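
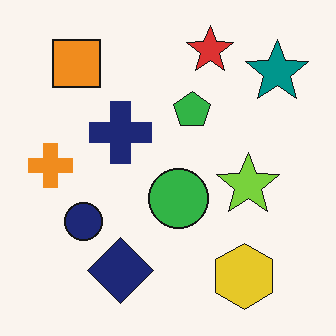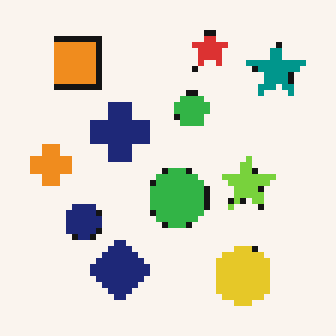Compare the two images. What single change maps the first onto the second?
The transformation is: moderately pixelated.

Shapes are reduced to large square blocks; fine edges and outlines are lost — a downscale-then-upscale (mosaic) effect.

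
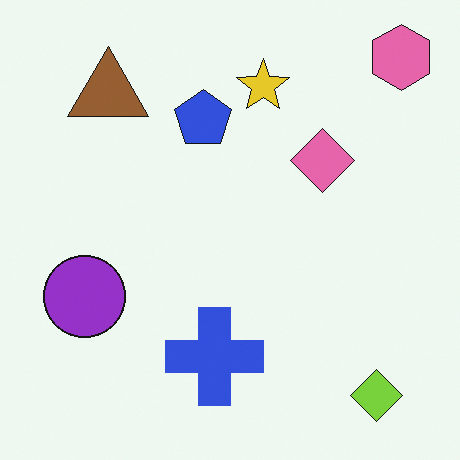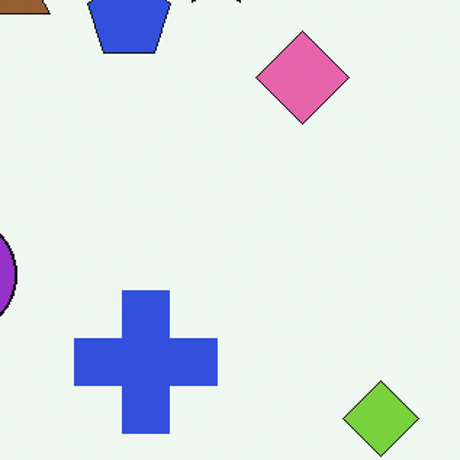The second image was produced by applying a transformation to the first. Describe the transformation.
The image was cropped to a modestly smaller region and rescaled.

The visible shapes are larger and the field of view is narrower; shapes near the original edges may be partly or wholly outside the frame — a crop-and-rescale.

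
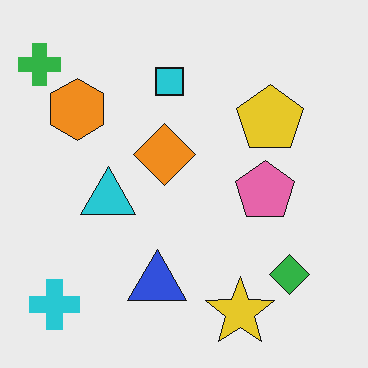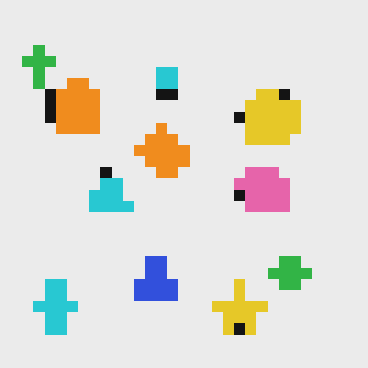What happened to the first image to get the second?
The second image is the first heavily pixelated into large blocks.

Shapes are reduced to large square blocks; fine edges and outlines are lost — a downscale-then-upscale (mosaic) effect.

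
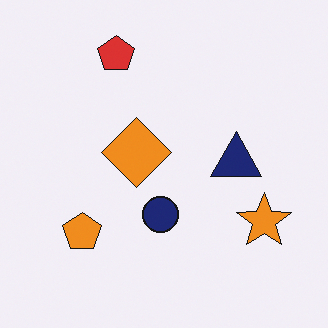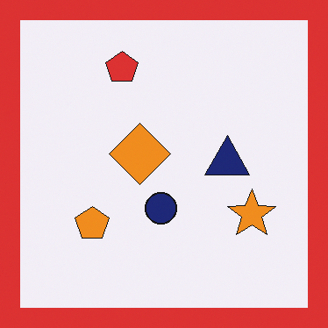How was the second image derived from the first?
It was framed with a red border.

A solid red frame runs around the edge of the second image, with the content slightly shrunk inside it.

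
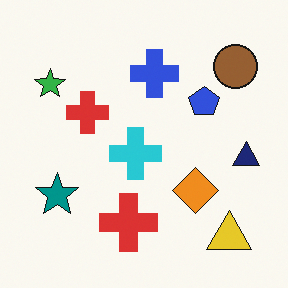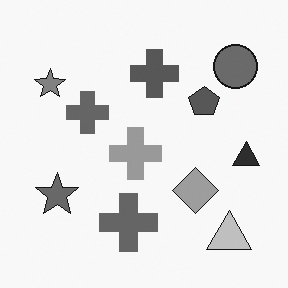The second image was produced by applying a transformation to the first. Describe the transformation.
This is the original image converted to grayscale.

All color is removed — every shape is now a shade of grey.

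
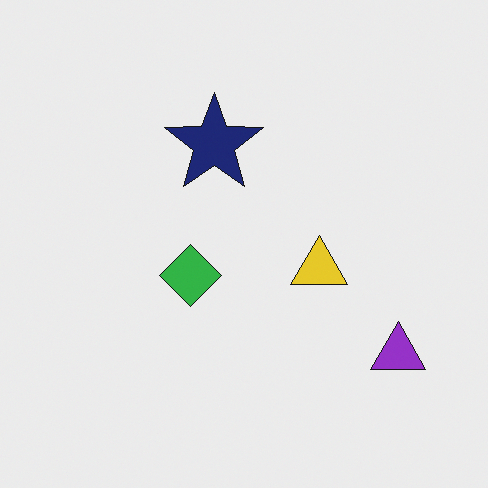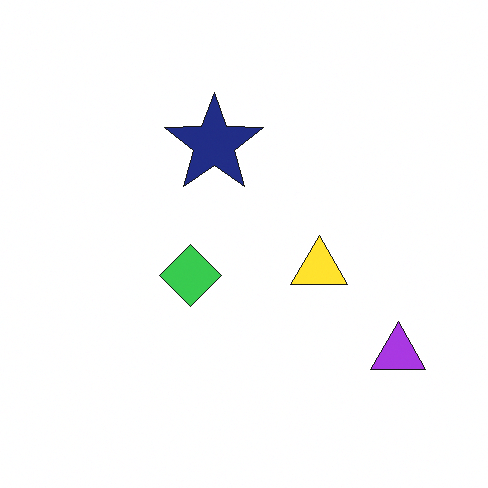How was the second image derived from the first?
The image was brightened a little.

Every pixel — background and shapes alike — is uniformly brightened.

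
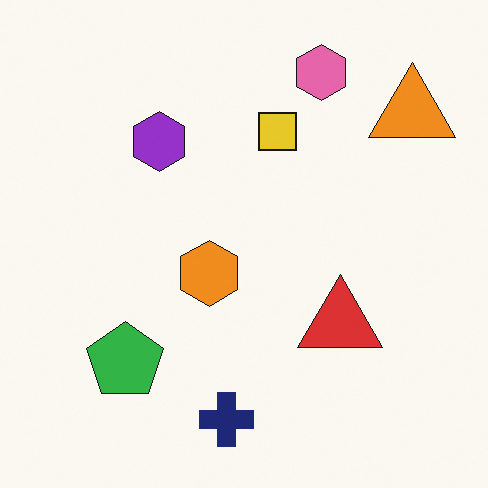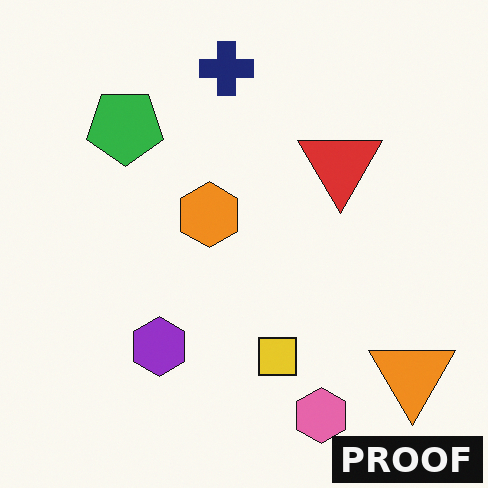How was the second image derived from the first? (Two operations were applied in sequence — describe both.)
The transformation is: flipped vertically (top ↔ bottom), then watermarked with the text "PROOF" in the lower-right corner.

The navy cross is in the bottom of the first image and the top of the second — shapes on opposite sides of the horizontal midline have swapped in a mirror flip. A dark label reading "PROOF" appears in the lower-right corner.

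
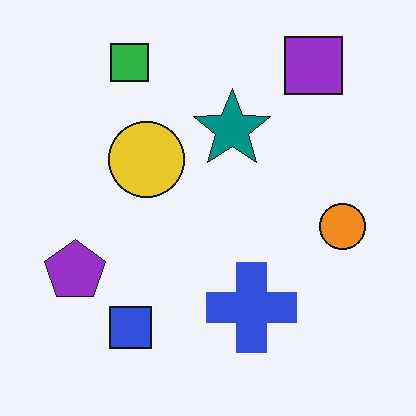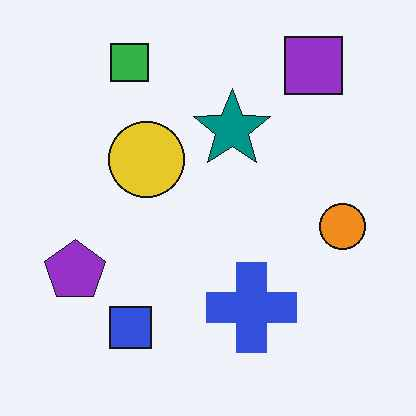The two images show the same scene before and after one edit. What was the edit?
The second image is the first JPEG-compressed with visible artifacts.

Blocky 8×8 compression artifacts appear around shape edges and the flat background shows ringing — characteristic JPEG degradation.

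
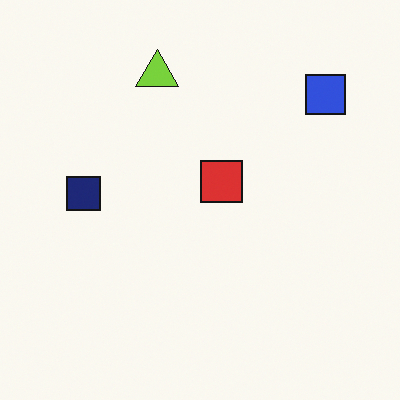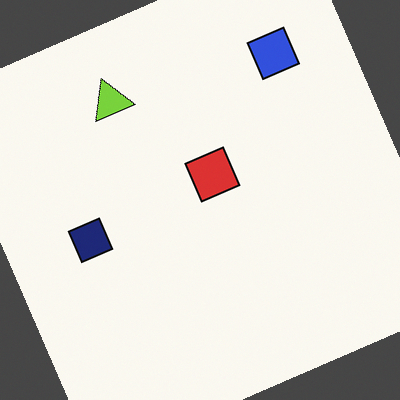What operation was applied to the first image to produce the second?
This is the original image rotated counter-clockwise by a clearly visible amount.

Every shape is tilted by the same angle and the image corners show triangular fill wedges — a whole-image rotation by a non-right angle.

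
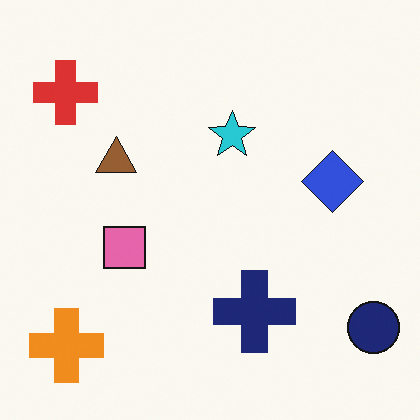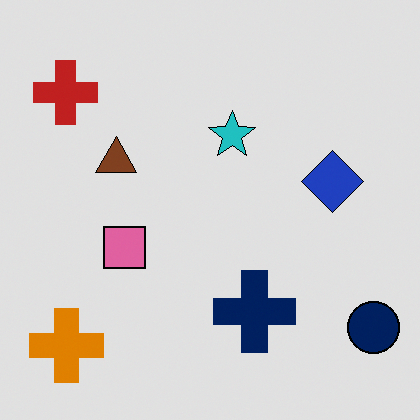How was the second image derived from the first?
It was posterized to a reduced palette.

Each flat color has snapped to a coarser quantized level — most visibly, the near-white background has dropped to a flat grey.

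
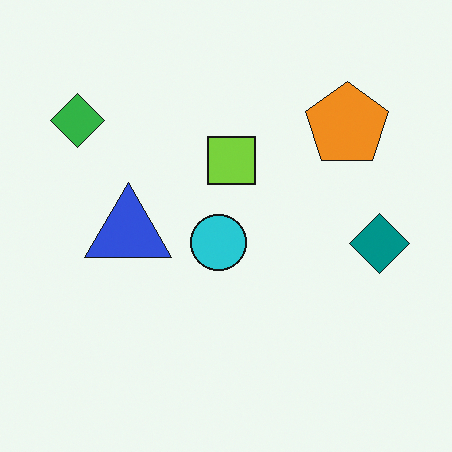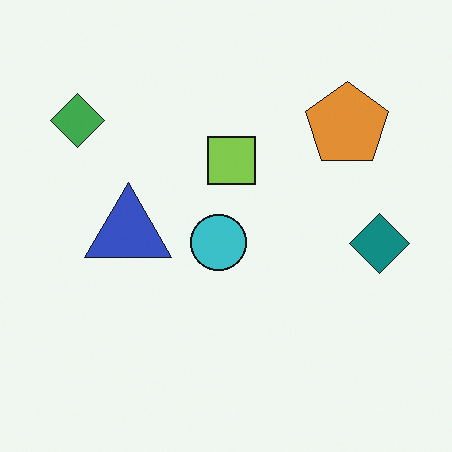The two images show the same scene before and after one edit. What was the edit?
The image was slightly desaturated.

All colors are more muted and greyish — a global saturation change.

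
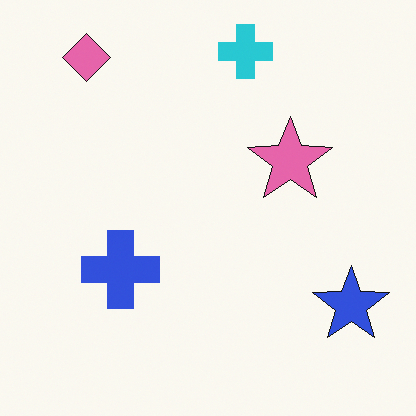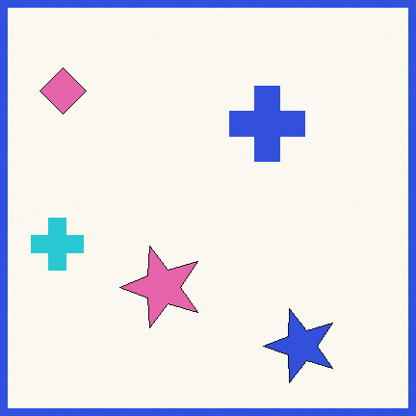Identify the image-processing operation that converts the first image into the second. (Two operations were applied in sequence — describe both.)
The image was transposed (reflected across the top-left ↔ bottom-right diagonal), then framed with a blue border.

Shapes have swapped their row and column positions — what was in the top-right is now in the bottom-left — a diagonal reflection. A solid blue frame runs around the edge of the second image, with the content slightly shrunk inside it.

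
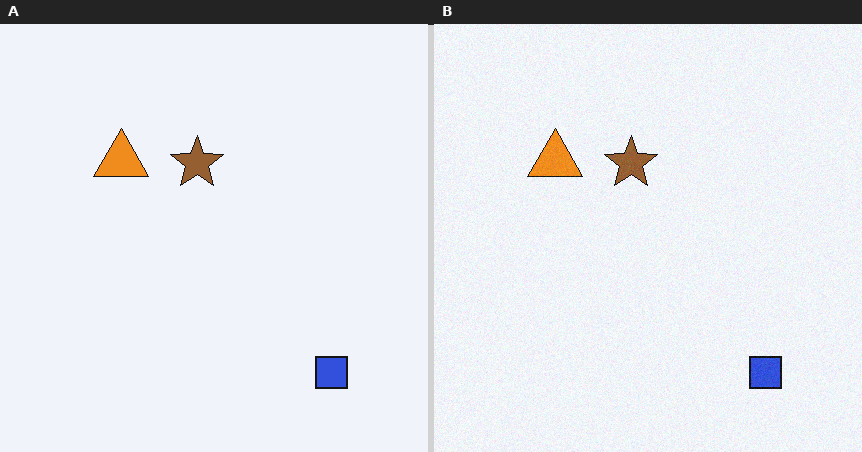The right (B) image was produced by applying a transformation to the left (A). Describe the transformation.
The image was degraded with light additive noise.

Random speckle covers the whole image, including the flat background.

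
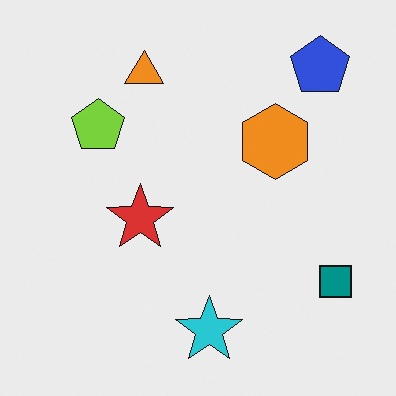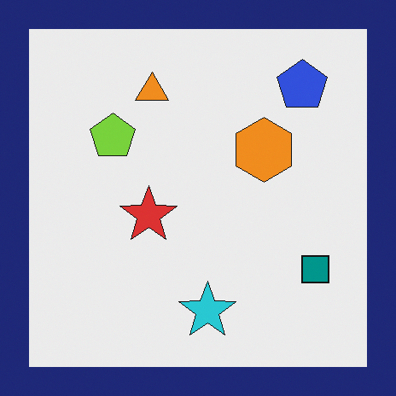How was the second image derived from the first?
The image was framed with a navy border.

A solid navy frame runs around the edge of the second image, with the content slightly shrunk inside it.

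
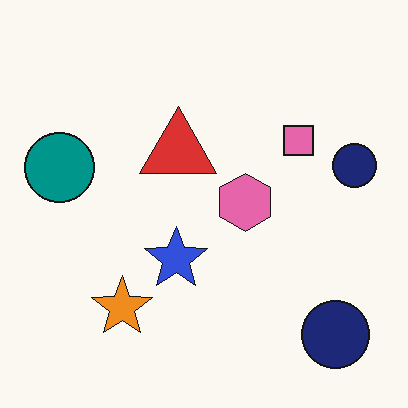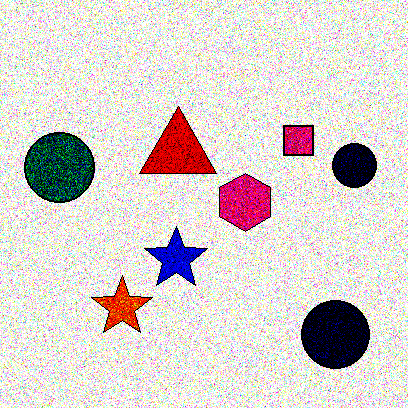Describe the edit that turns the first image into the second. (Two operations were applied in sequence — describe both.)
The transformation is: degraded with heavy additive noise, then given much higher contrast.

Random speckle covers the whole image, including the flat background. Tones are pushed away from mid-grey across the whole image — a global contrast change.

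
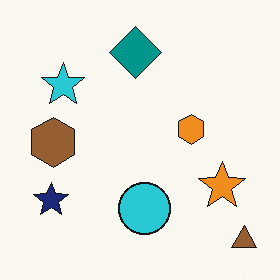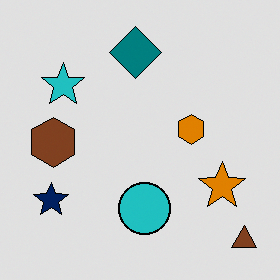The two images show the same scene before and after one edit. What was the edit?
The image was moderately posterized.

Each flat color has snapped to a coarser quantized level — most visibly, the near-white background has dropped to a flat grey.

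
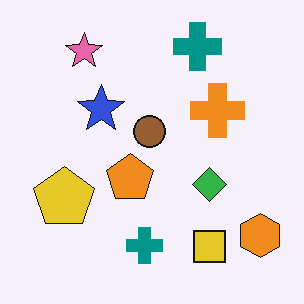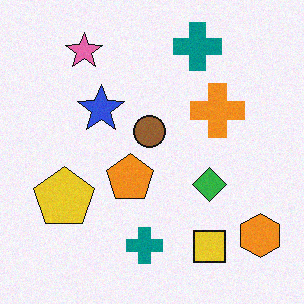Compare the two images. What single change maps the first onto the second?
The second image is the first degraded with subtle gaussian noise.

Random speckle covers the whole image, including the flat background.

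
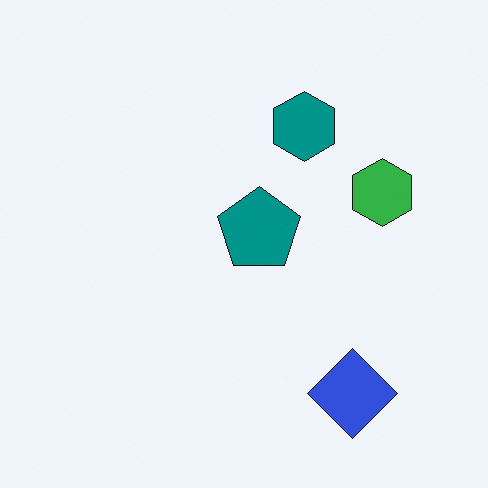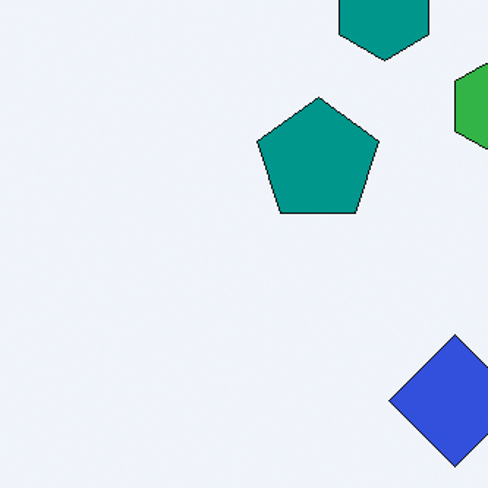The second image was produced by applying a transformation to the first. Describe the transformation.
The transformation is: cropped slightly and scaled back up.

The visible shapes are larger and the field of view is narrower; shapes near the original edges may be partly or wholly outside the frame — a crop-and-rescale.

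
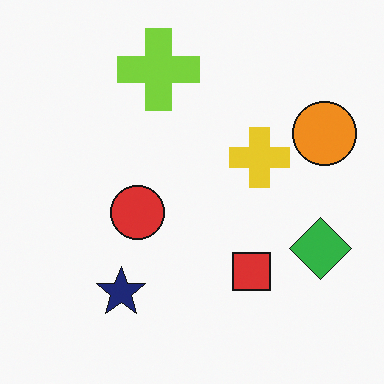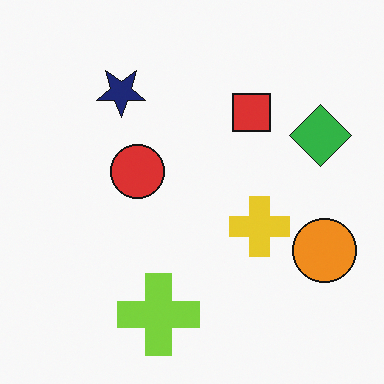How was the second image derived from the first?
It was flipped vertically (top ↔ bottom).

The lime cross is in the top of the first image and the bottom of the second — shapes on opposite sides of the horizontal midline have swapped in a mirror flip.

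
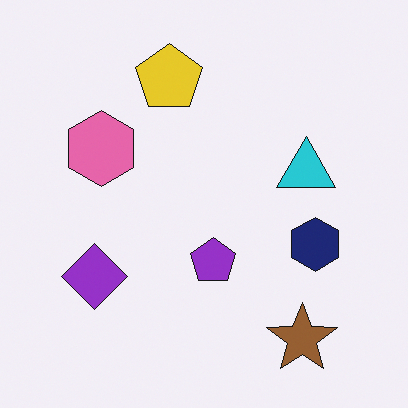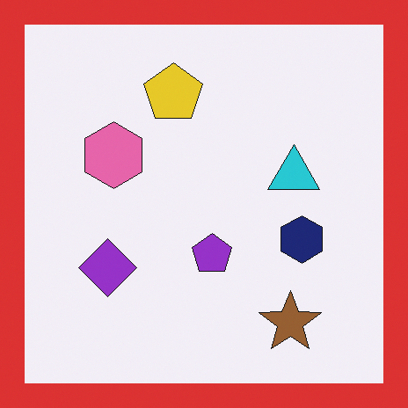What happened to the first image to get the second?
Framed with a red border.

A solid red frame runs around the edge of the second image, with the content slightly shrunk inside it.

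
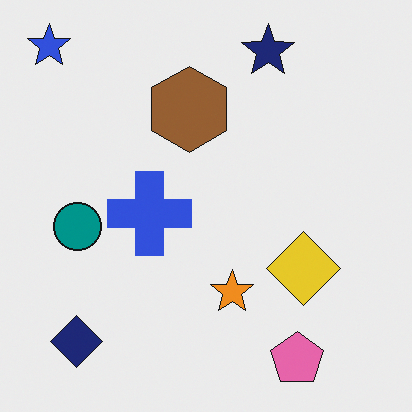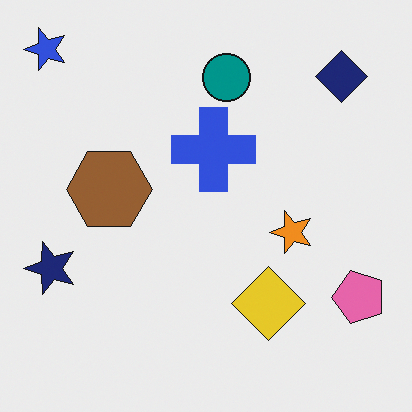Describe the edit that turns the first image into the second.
The image was transposed (reflected across the top-left ↔ bottom-right diagonal).

Shapes have swapped their row and column positions — what was in the top-right is now in the bottom-left — a diagonal reflection.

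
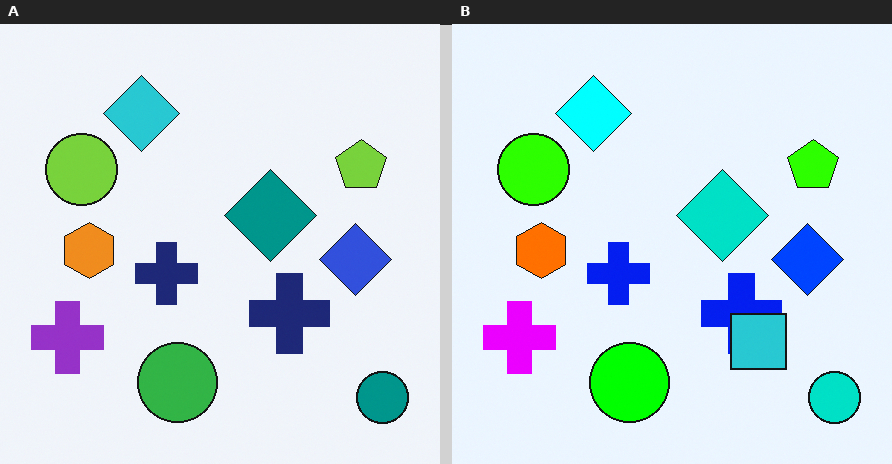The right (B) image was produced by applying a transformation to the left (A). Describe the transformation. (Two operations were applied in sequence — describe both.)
This is the original image made much more vivid (saturation change), then overlaid with an additional cyan square.

All colors are more vivid — a global saturation change. A cyan square appears in the right (B) image that is absent from the left (A).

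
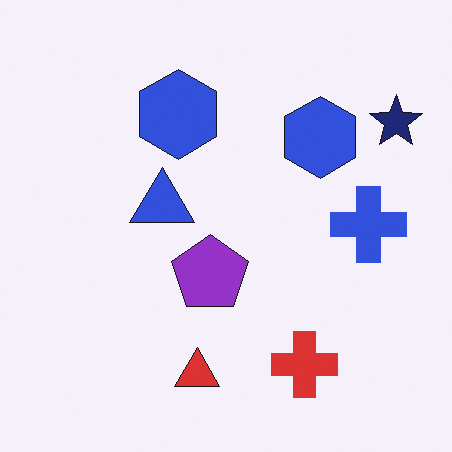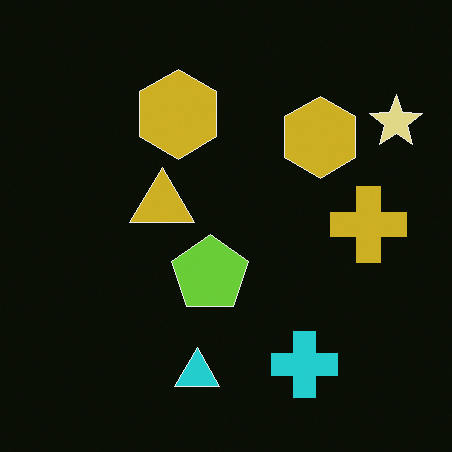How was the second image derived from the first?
It was color-inverted (negative).

The light background has become dark and every shape's color is its complement — a photographic negative.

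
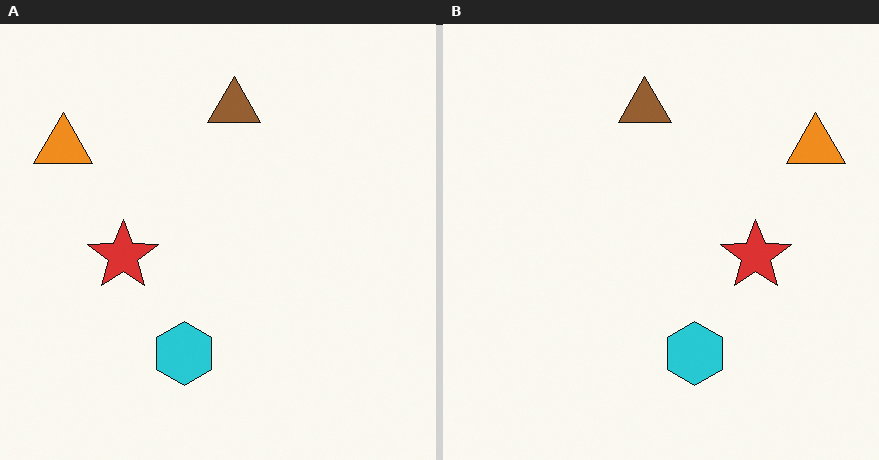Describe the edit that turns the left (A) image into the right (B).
The image was flipped horizontally (left ↔ right).

The orange triangle is in the top-left of the left (A) image and the top-right of the right (B) — shapes on opposite sides of the vertical midline have swapped in a mirror flip.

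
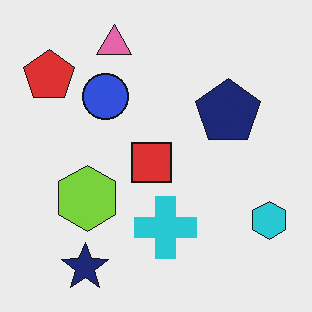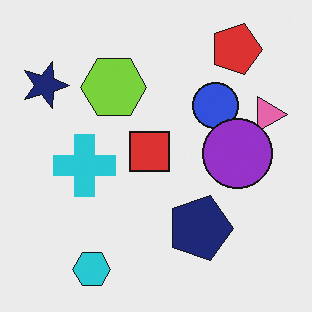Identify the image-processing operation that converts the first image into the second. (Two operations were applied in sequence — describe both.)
This is the original image rotated 90° clockwise, then overlaid with an additional purple circle.

The red pentagon sits in the top-left of the first image and the top-right of the second — consistent with a whole-image 90° clockwise rotation. A purple circle appears in the second image that is absent from the first.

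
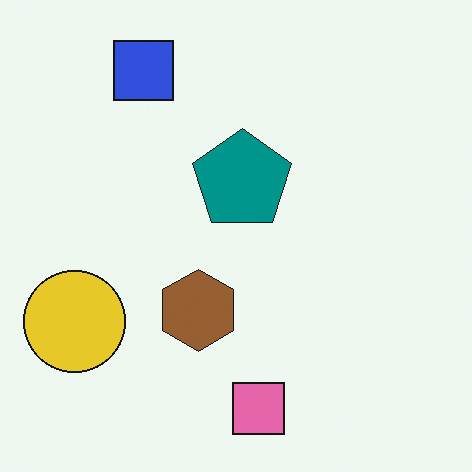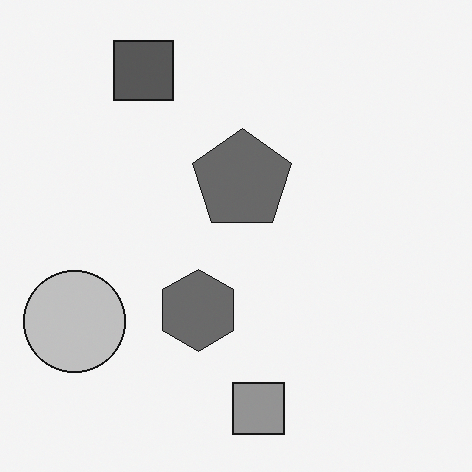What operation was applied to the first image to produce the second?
It was converted to grayscale.

All color is removed — every shape is now a shade of grey.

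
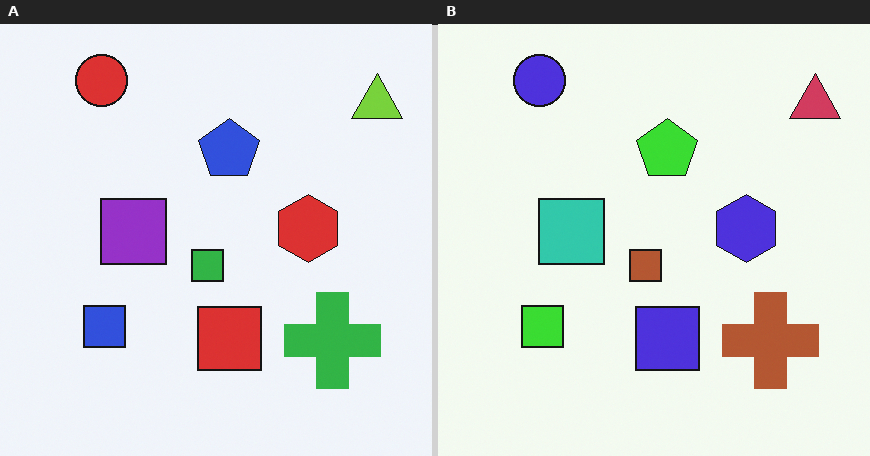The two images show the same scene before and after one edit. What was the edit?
The right (B) image is the left (A) hue-shifted through roughly half the color wheel.

Every shape's color has rotated by the same amount around the hue wheel — a uniform hue shift.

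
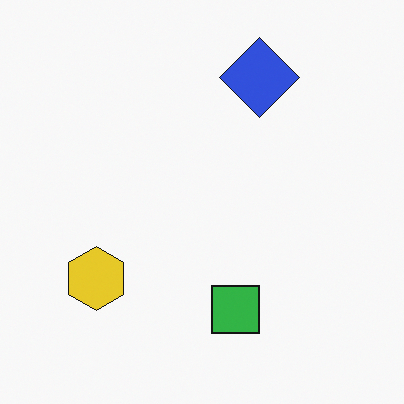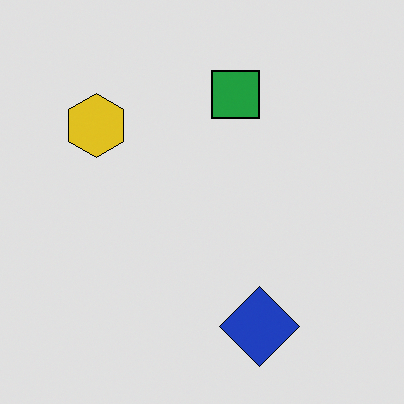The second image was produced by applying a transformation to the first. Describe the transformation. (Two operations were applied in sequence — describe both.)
Flipped vertically (top ↔ bottom), then moderately posterized.

The blue diamond is in the top of the first image and the bottom of the second — shapes on opposite sides of the horizontal midline have swapped in a mirror flip. Each flat color has snapped to a coarser quantized level — most visibly, the near-white background has dropped to a flat grey.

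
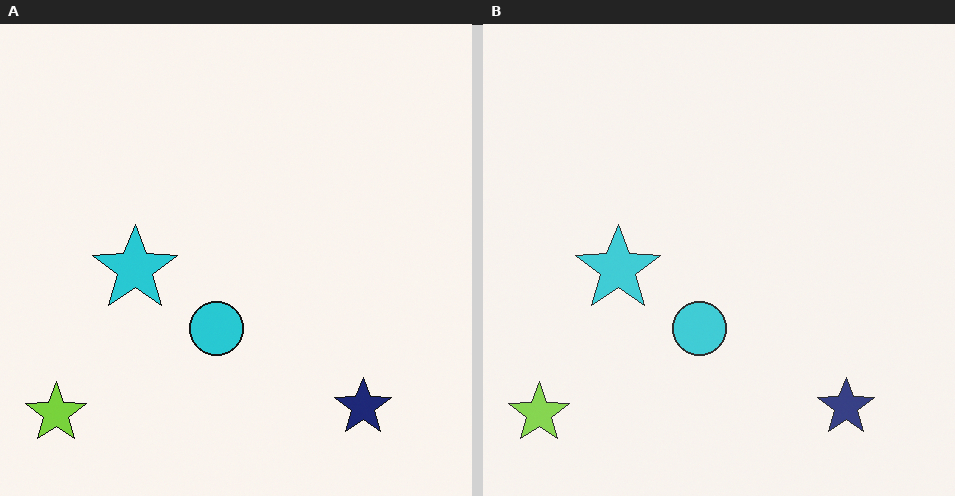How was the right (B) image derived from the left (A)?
The right (B) image is the left (A) given slightly reduced contrast.

Tones are pushed toward mid-grey across the whole image — a global contrast change.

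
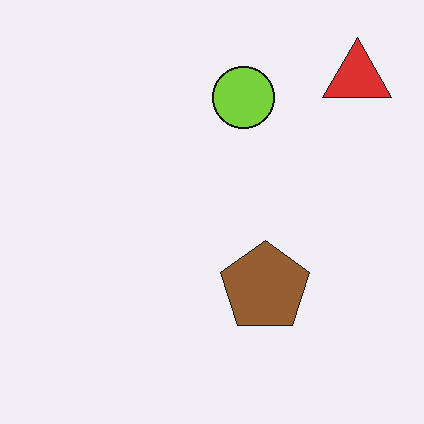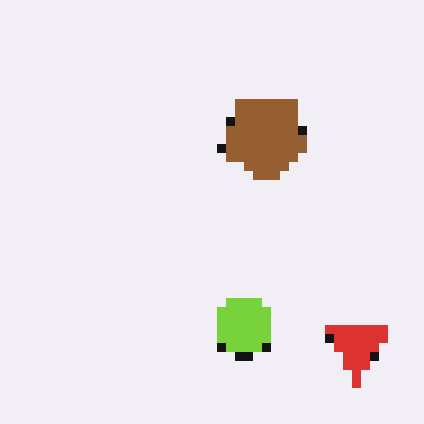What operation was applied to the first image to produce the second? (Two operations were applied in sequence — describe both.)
It was heavily pixelated into large blocks, then flipped vertically (top ↔ bottom).

Shapes are reduced to large square blocks; fine edges and outlines are lost — a downscale-then-upscale (mosaic) effect. The red triangle is in the top-right of the first image and the bottom-right of the second — shapes on opposite sides of the horizontal midline have swapped in a mirror flip.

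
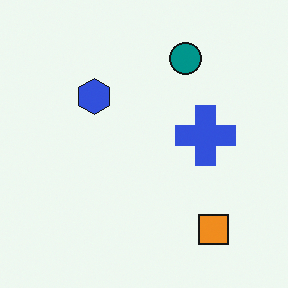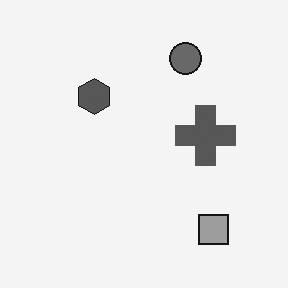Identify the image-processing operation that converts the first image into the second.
It was converted to grayscale.

All color is removed — every shape is now a shade of grey.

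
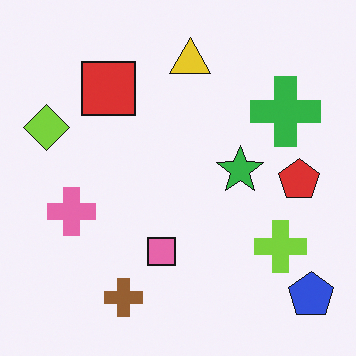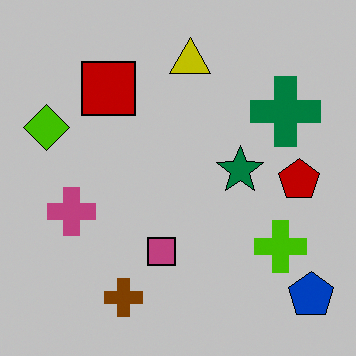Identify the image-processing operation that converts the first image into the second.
The image was heavily posterized to just a handful of flat colors.

Each flat color has snapped to a coarser quantized level — most visibly, the near-white background has dropped to a flat grey.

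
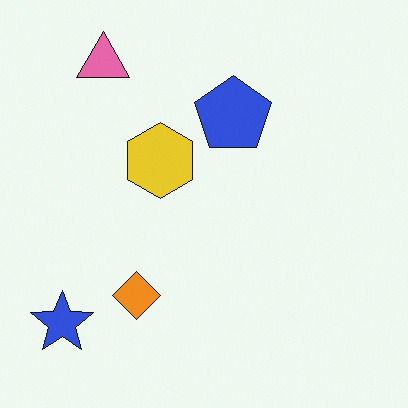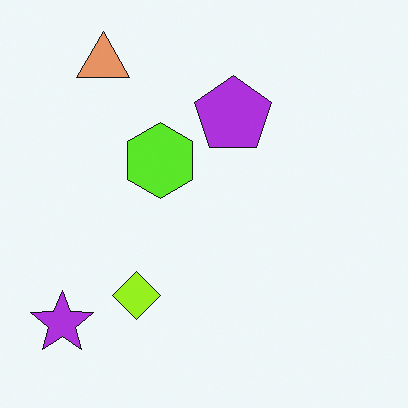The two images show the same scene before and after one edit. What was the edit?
The second image is the first hue-shifted by a small amount.

Every shape's color has rotated by the same amount around the hue wheel — a uniform hue shift.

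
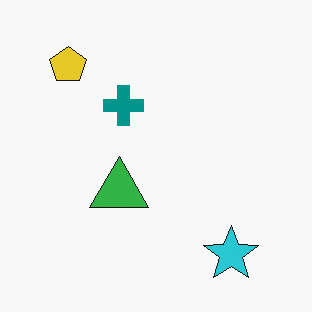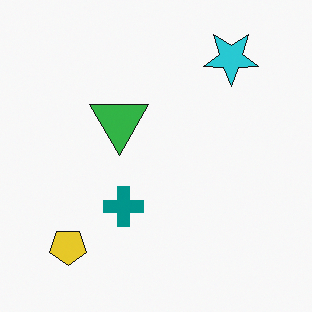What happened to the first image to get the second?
It was flipped vertically (top ↔ bottom).

The cyan star is in the bottom-right of the first image and the top-right of the second — shapes on opposite sides of the horizontal midline have swapped in a mirror flip.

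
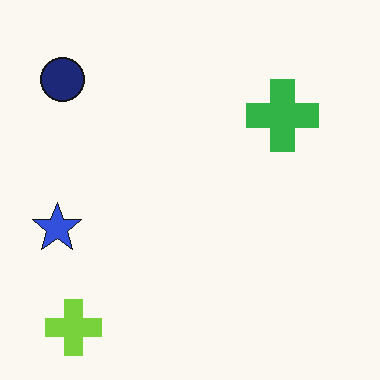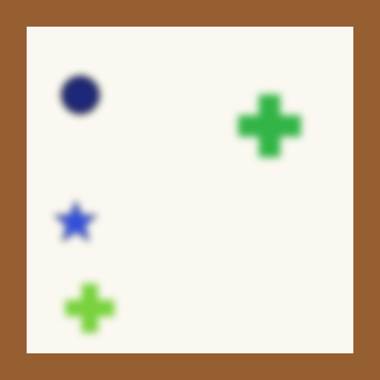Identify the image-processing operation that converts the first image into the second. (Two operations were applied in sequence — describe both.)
The second image is the first moderately blurred, then framed with a brown border.

Shape edges and outlines are uniformly softened across the whole image. A solid brown frame runs around the edge of the second image, with the content slightly shrunk inside it.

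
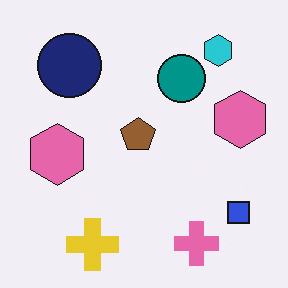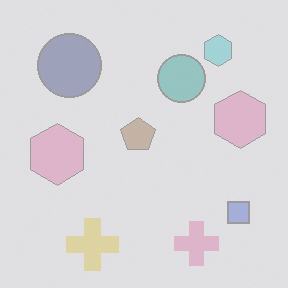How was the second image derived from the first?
Given much lower contrast.

Tones are pushed toward mid-grey across the whole image — a global contrast change.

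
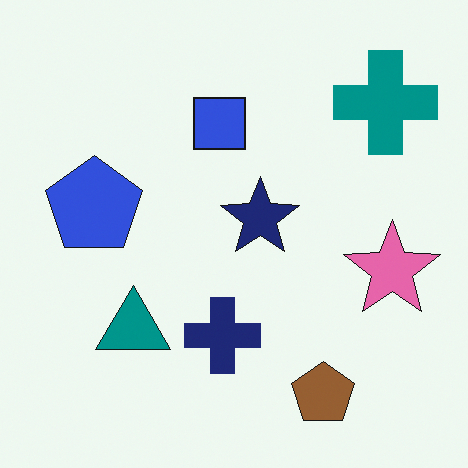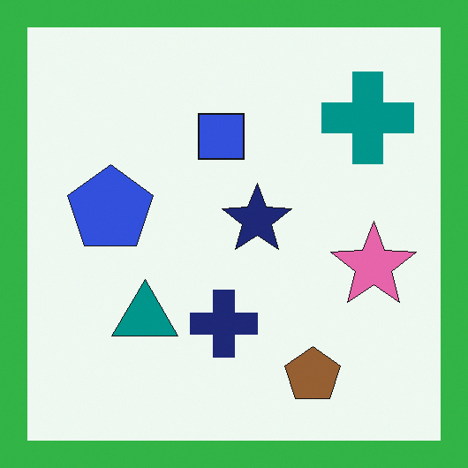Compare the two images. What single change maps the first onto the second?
The transformation is: framed with a green border.

A solid green frame runs around the edge of the second image, with the content slightly shrunk inside it.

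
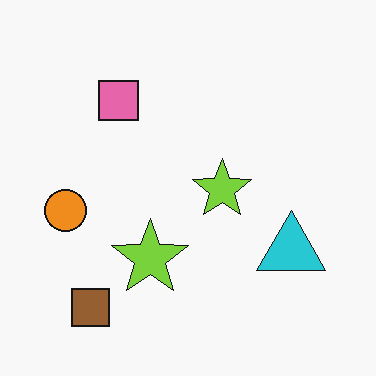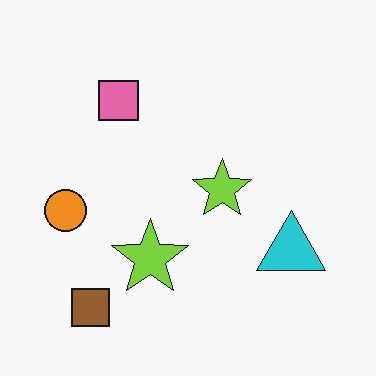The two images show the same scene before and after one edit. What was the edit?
The transformation is: given moderate JPEG compression.

Blocky 8×8 compression artifacts appear around shape edges and the flat background shows ringing — characteristic JPEG degradation.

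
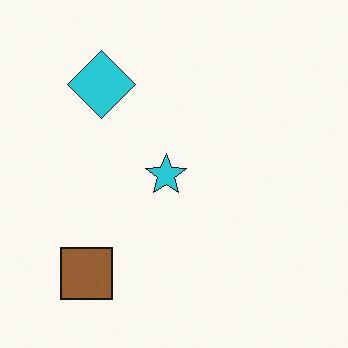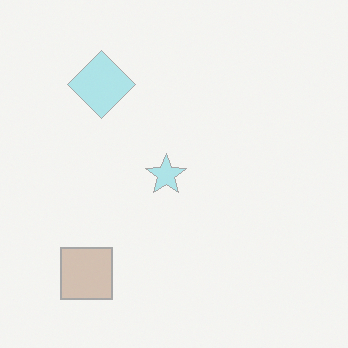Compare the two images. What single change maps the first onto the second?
This is the original image given much lower contrast.

Tones are pushed toward mid-grey across the whole image — a global contrast change.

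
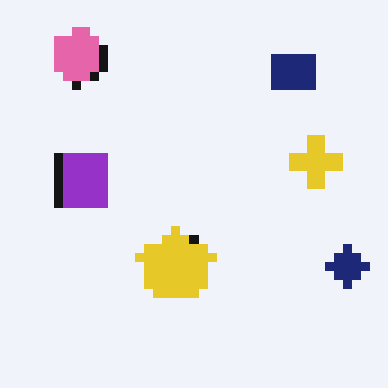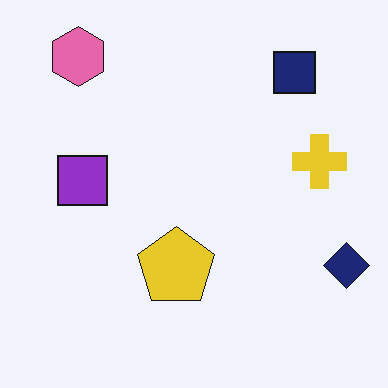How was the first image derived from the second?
The image was coarsely pixelated.

Shapes are reduced to large square blocks; fine edges and outlines are lost — a downscale-then-upscale (mosaic) effect.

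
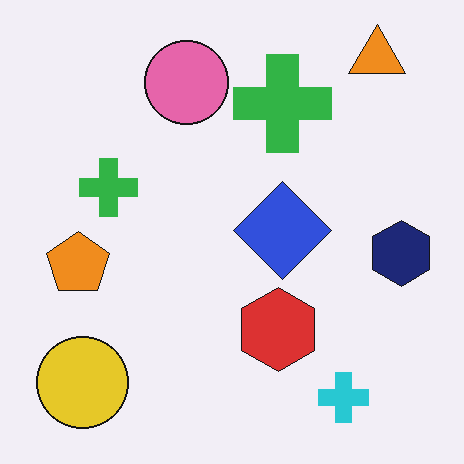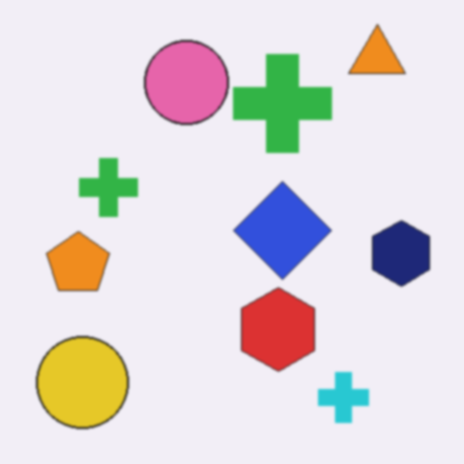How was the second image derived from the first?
The transformation is: given a subtle gaussian blur.

Shape edges and outlines are uniformly softened across the whole image.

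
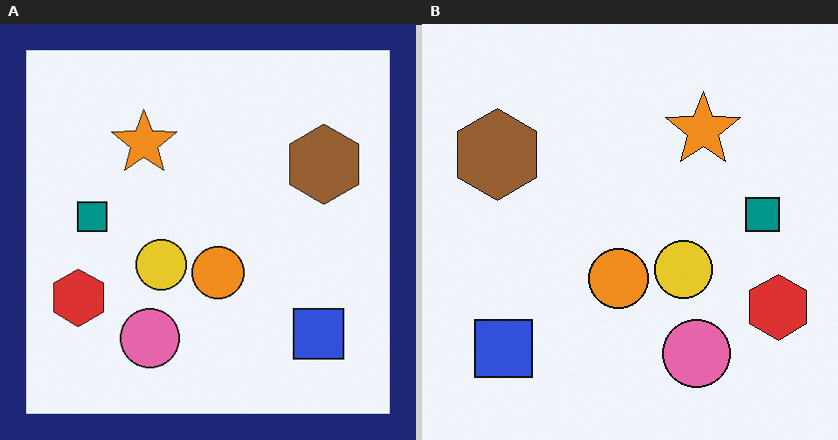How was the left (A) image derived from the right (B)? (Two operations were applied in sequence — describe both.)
It was flipped horizontally (left ↔ right), then framed with a navy border.

The red hexagon is in the bottom-right of the right (B) image and the bottom-left of the left (A) — shapes on opposite sides of the vertical midline have swapped in a mirror flip. A solid navy frame runs around the edge of the left (A) image, with the content slightly shrunk inside it.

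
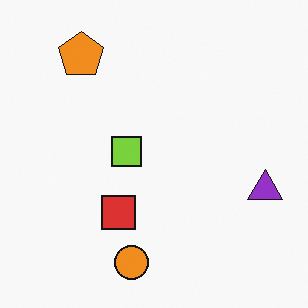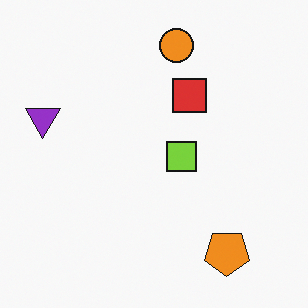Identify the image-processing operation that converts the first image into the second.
The image was rotated 180°.

The orange pentagon sits in the top-left of the first image and the bottom-right of the second — consistent with a whole-image 180° rotation.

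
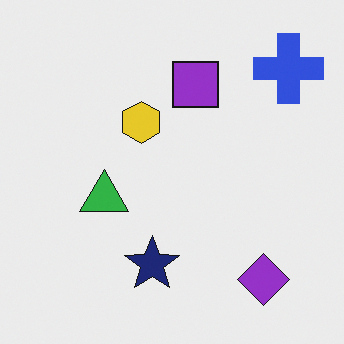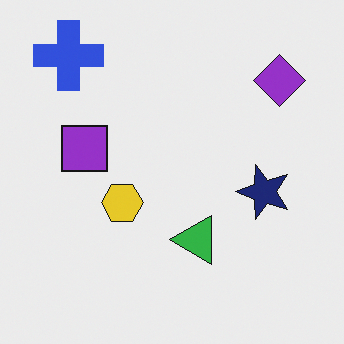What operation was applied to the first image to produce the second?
The second image is the first rotated 90° counter-clockwise.

The blue cross sits in the top-right of the first image and the top-left of the second — consistent with a whole-image 90° counter-clockwise rotation.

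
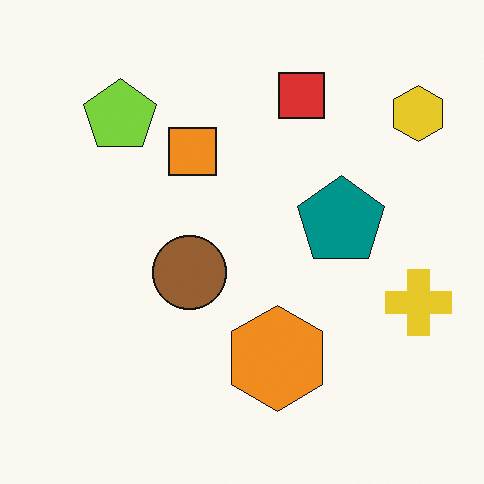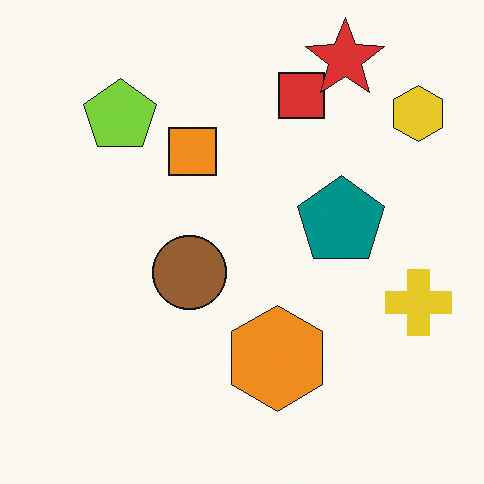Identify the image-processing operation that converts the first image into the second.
This is the original image overlaid with an additional red star.

A red star appears in the second image that is absent from the first.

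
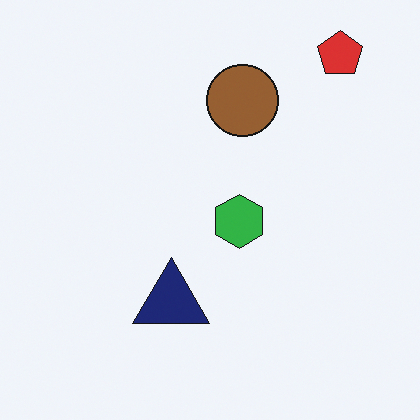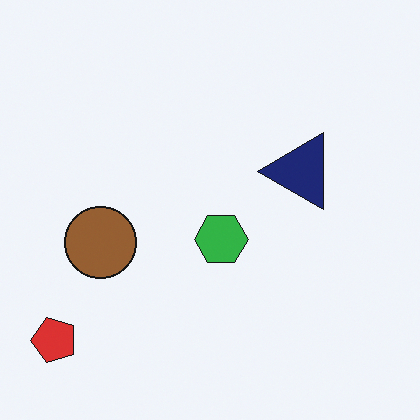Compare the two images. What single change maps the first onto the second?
Transposed (reflected across the top-left ↔ bottom-right diagonal).

Shapes have swapped their row and column positions — what was in the top-right is now in the bottom-left — a diagonal reflection.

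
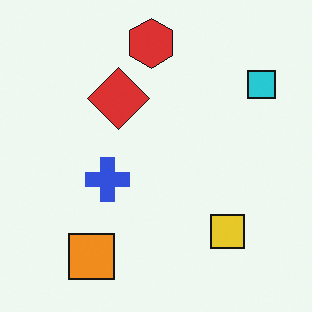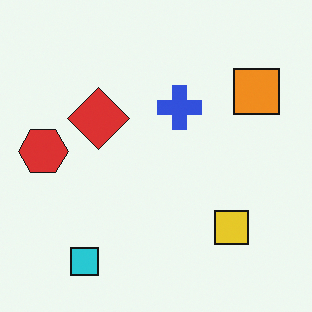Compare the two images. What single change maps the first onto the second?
The transformation is: transposed (reflected across the top-left ↔ bottom-right diagonal).

Shapes have swapped their row and column positions — what was in the top-right is now in the bottom-left — a diagonal reflection.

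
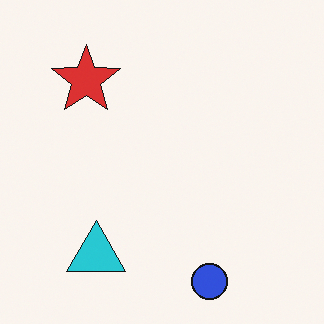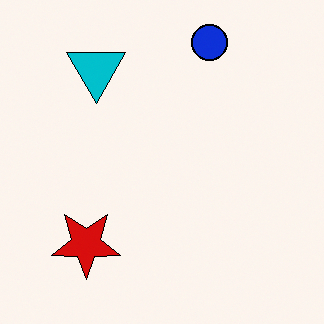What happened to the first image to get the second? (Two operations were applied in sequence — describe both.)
The image was flipped vertically (top ↔ bottom), then given slightly increased contrast.

The blue circle is in the bottom of the first image and the top of the second — shapes on opposite sides of the horizontal midline have swapped in a mirror flip. Tones are pushed away from mid-grey across the whole image — a global contrast change.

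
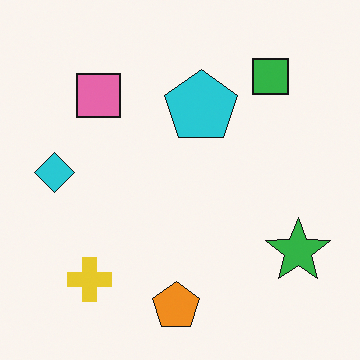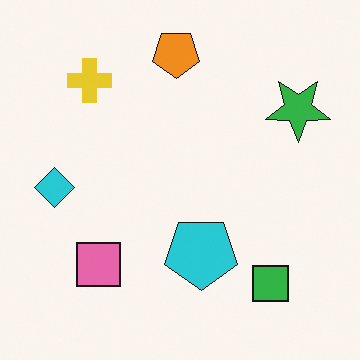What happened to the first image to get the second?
It was flipped vertically (top ↔ bottom).

The orange pentagon is in the bottom of the first image and the top of the second — shapes on opposite sides of the horizontal midline have swapped in a mirror flip.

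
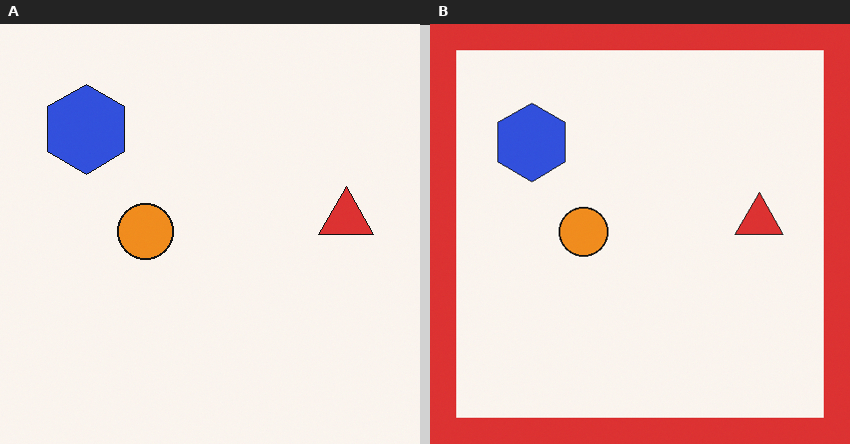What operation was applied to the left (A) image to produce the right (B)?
The transformation is: framed with a red border.

A solid red frame runs around the edge of the right (B) image, with the content slightly shrunk inside it.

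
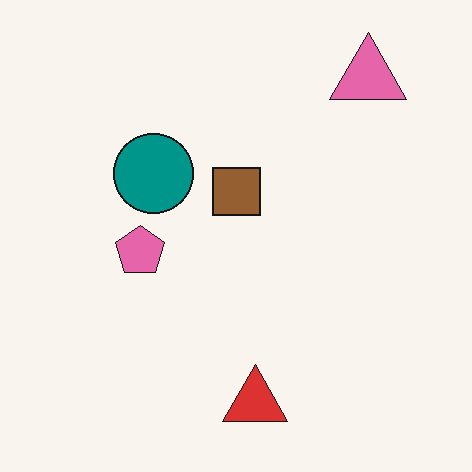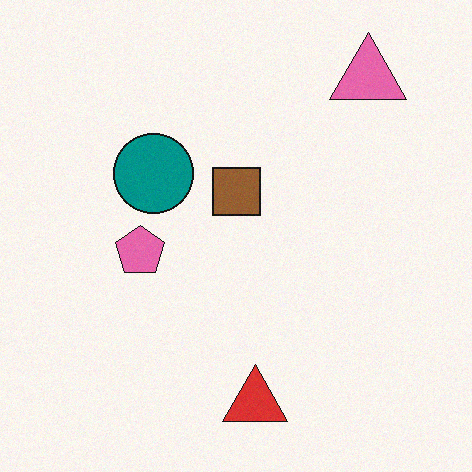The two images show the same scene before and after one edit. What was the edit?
The image was degraded with subtle gaussian noise.

Random speckle covers the whole image, including the flat background.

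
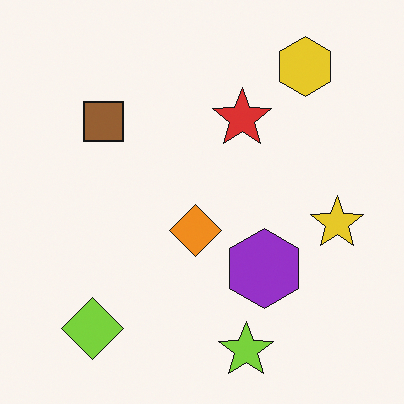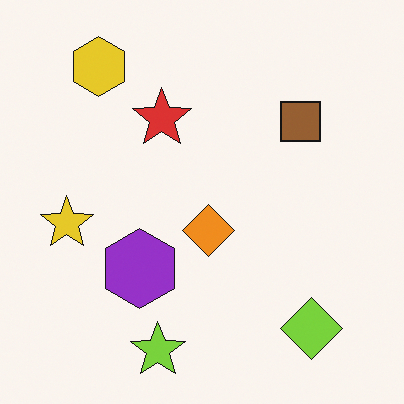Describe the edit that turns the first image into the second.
The second image is the first flipped horizontally (left ↔ right).

The yellow star is in the right of the first image and the left of the second — shapes on opposite sides of the vertical midline have swapped in a mirror flip.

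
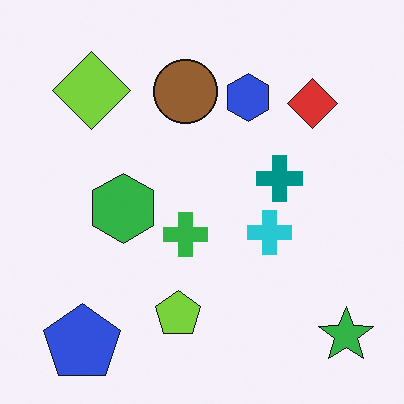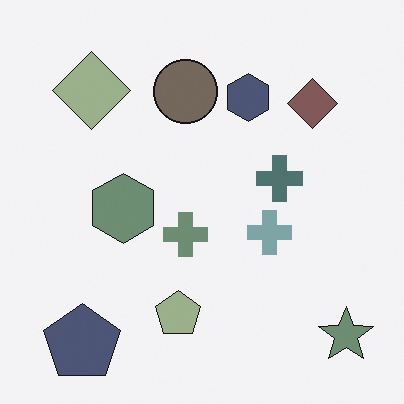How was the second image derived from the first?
The transformation is: heavily desaturated.

All colors are more muted and greyish — a global saturation change.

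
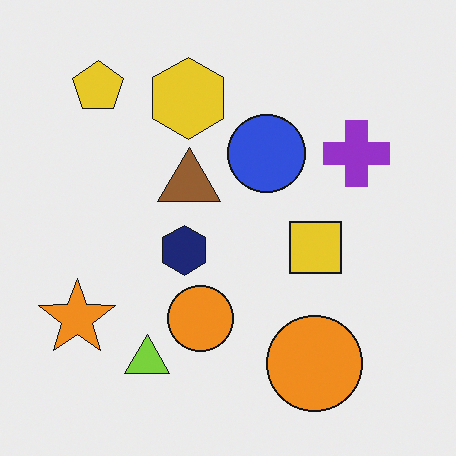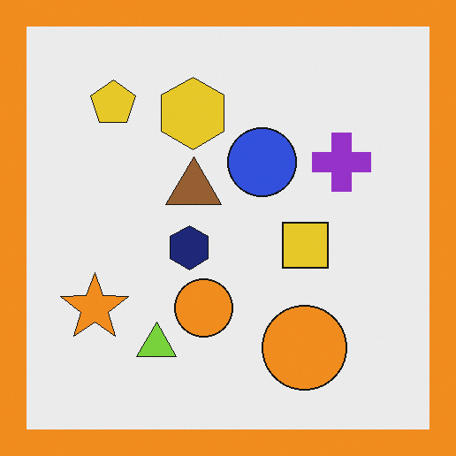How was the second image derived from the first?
The image was framed with a orange border.

A solid orange frame runs around the edge of the second image, with the content slightly shrunk inside it.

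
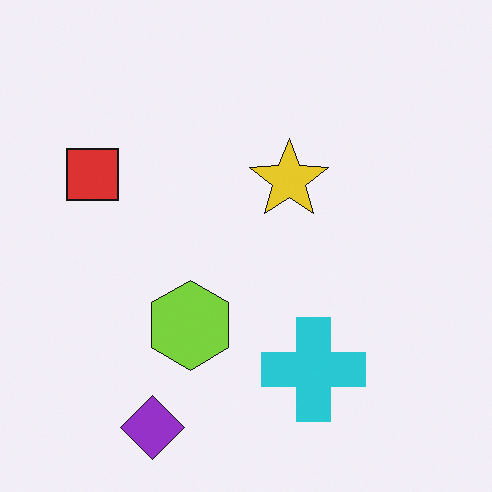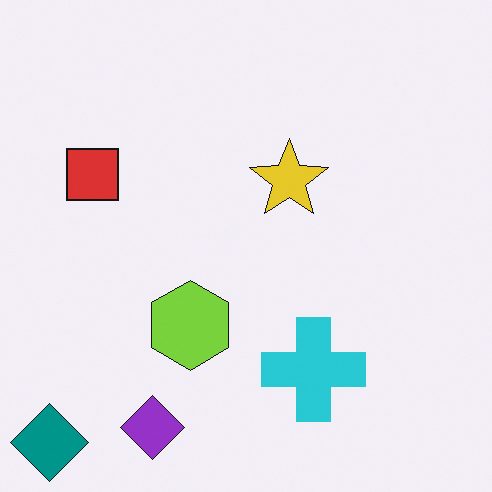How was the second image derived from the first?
The transformation is: overlaid with an additional teal diamond.

A teal diamond appears in the second image that is absent from the first.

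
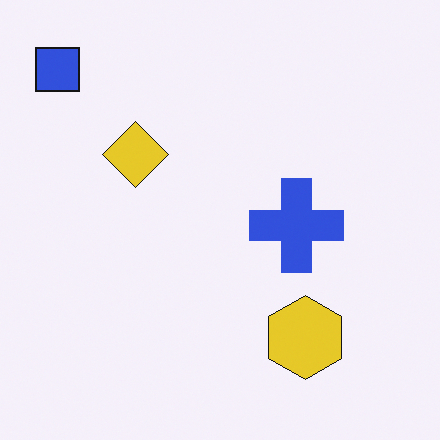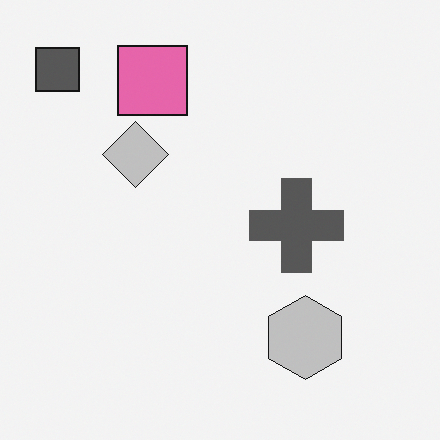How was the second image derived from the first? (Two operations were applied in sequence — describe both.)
The second image is the first converted to grayscale, then overlaid with an additional pink square.

All color is removed — every shape is now a shade of grey. A pink square appears in the second image that is absent from the first.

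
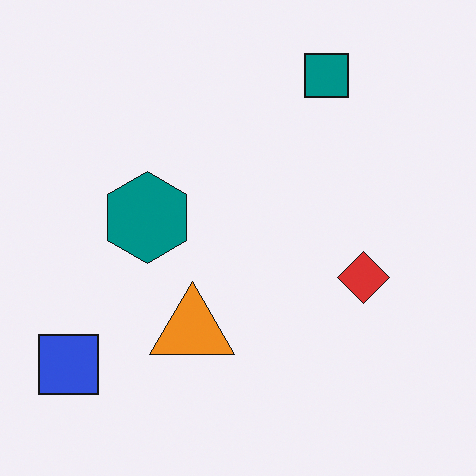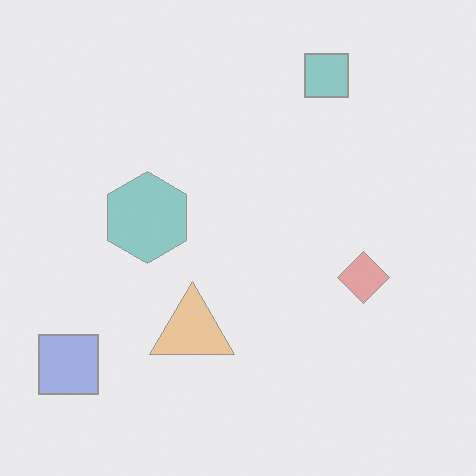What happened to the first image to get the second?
The image was washed out (contrast reduced).

Tones are pushed toward mid-grey across the whole image — a global contrast change.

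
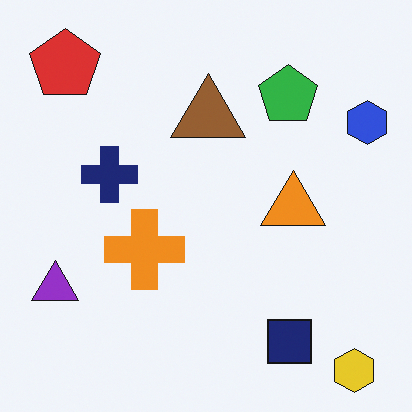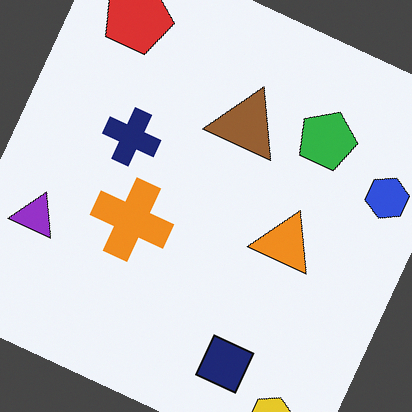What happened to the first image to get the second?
The transformation is: rotated clockwise by a clearly visible amount.

Every shape is tilted by the same angle and the image corners show triangular fill wedges — a whole-image rotation by a non-right angle.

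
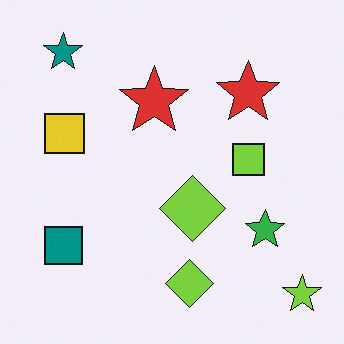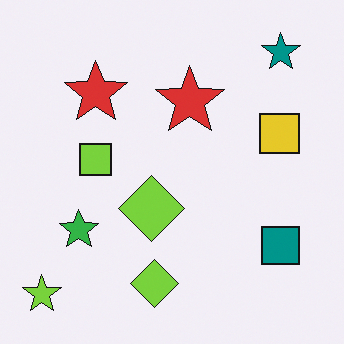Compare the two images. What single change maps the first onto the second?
It was flipped horizontally (left ↔ right).

The lime star is in the bottom-right of the first image and the bottom-left of the second — shapes on opposite sides of the vertical midline have swapped in a mirror flip.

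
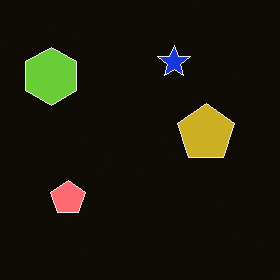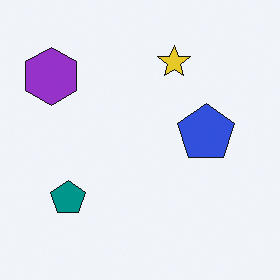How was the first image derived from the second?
The image was color-inverted (negative).

The light background has become dark and every shape's color is its complement — a photographic negative.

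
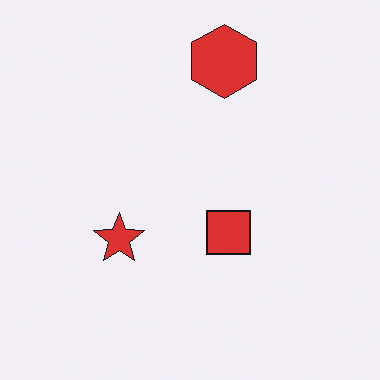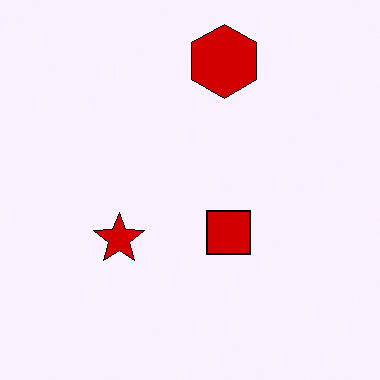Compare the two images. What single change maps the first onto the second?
The transformation is: given much higher contrast.

Tones are pushed away from mid-grey across the whole image — a global contrast change.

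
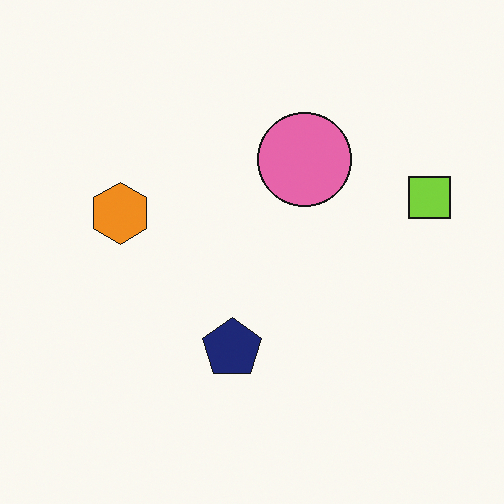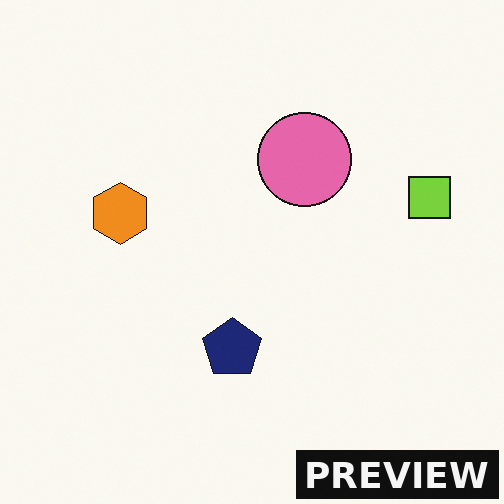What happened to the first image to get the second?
It was watermarked with the text "PREVIEW" in the lower-right corner.

A dark label reading "PREVIEW" appears in the lower-right corner.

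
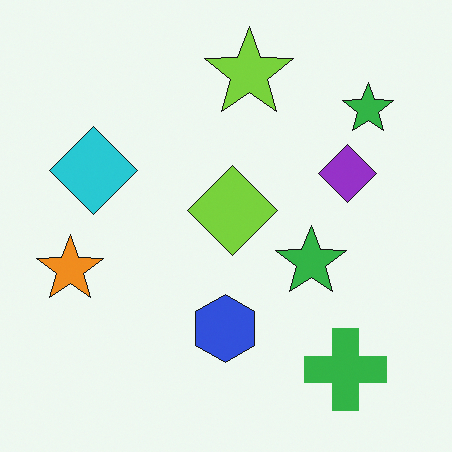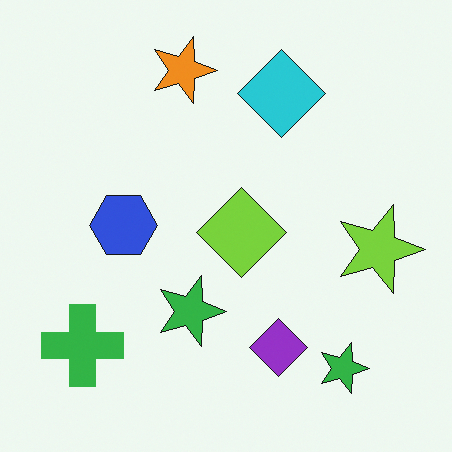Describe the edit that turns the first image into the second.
This is the original image rotated 90° clockwise.

The green cross sits in the bottom-right of the first image and the bottom-left of the second — consistent with a whole-image 90° clockwise rotation.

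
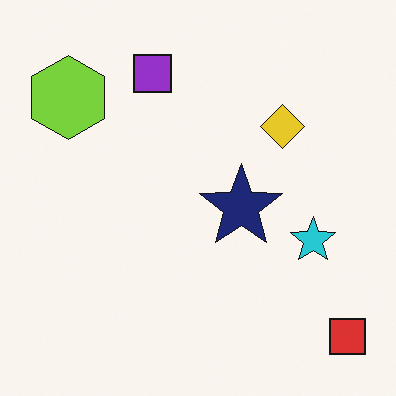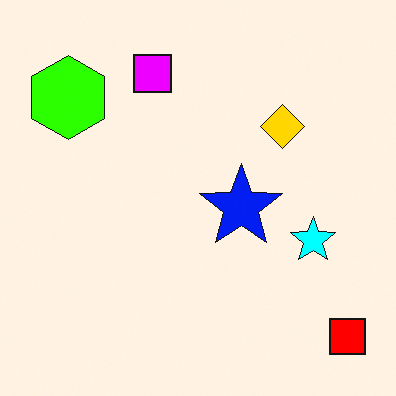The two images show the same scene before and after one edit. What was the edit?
The transformation is: heavily oversaturated.

All colors are more vivid — a global saturation change.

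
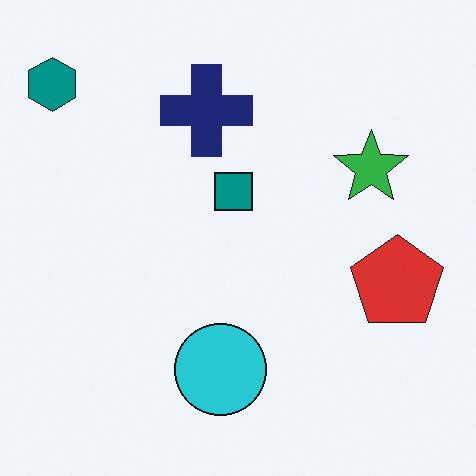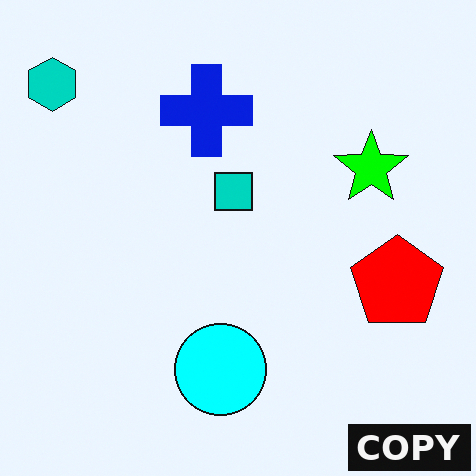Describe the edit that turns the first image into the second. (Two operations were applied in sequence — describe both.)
Heavily oversaturated, then watermarked with the text "COPY" in the lower-right corner.

All colors are more vivid — a global saturation change. A dark label reading "COPY" appears in the lower-right corner.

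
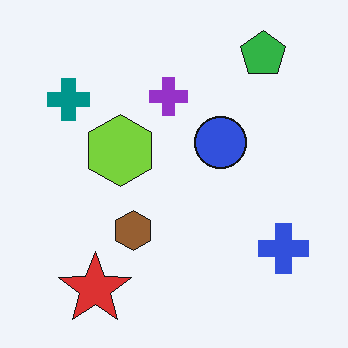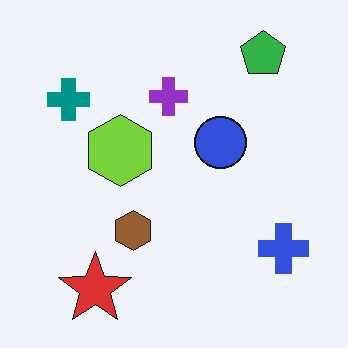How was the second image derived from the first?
The second image is the first given moderate JPEG compression.

Blocky 8×8 compression artifacts appear around shape edges and the flat background shows ringing — characteristic JPEG degradation.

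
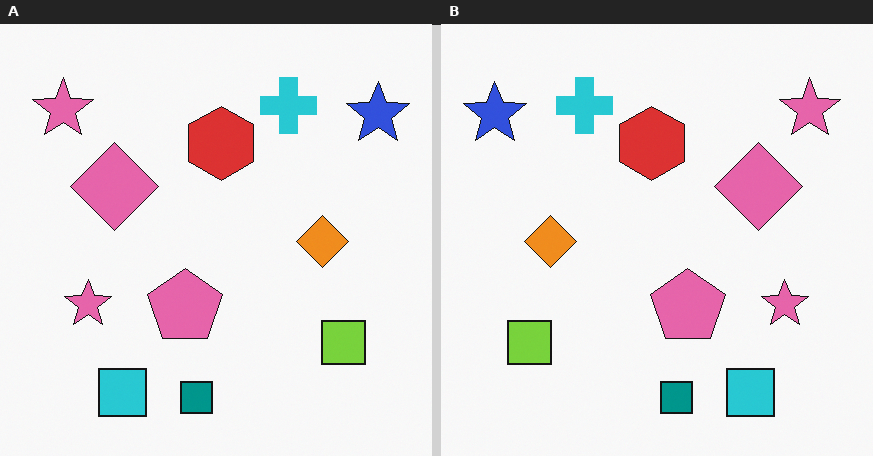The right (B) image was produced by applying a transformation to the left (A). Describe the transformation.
The transformation is: flipped horizontally (left ↔ right).

The blue star is in the top-right of the left (A) image and the top-left of the right (B) — shapes on opposite sides of the vertical midline have swapped in a mirror flip.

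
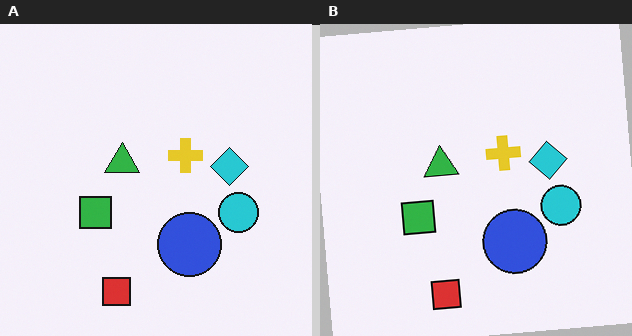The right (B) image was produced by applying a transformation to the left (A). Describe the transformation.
This is the original image rotated counter-clockwise by a few degrees.

Every shape is tilted by the same angle and the image corners show triangular fill wedges — a whole-image rotation by a non-right angle.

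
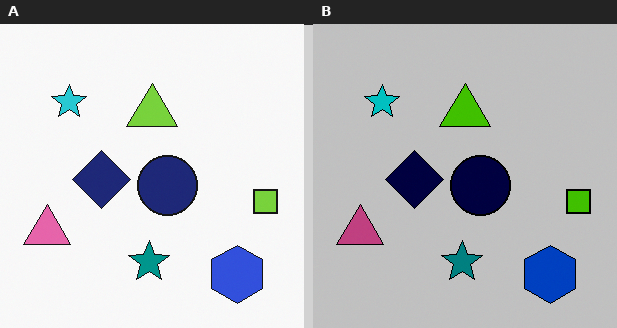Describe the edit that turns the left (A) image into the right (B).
The right (B) image is the left (A) heavily posterized to just a handful of flat colors.

Each flat color has snapped to a coarser quantized level — most visibly, the near-white background has dropped to a flat grey.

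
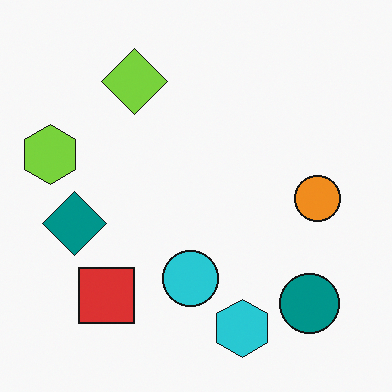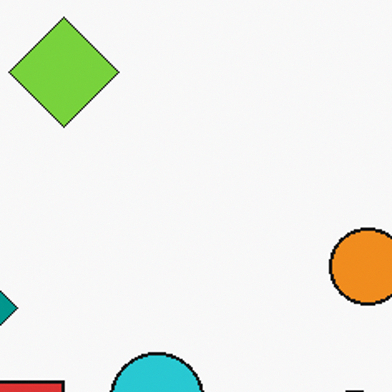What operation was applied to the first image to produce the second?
The second image is the first cropped tightly and scaled back up.

The visible shapes are larger and the field of view is narrower; shapes near the original edges may be partly or wholly outside the frame — a crop-and-rescale.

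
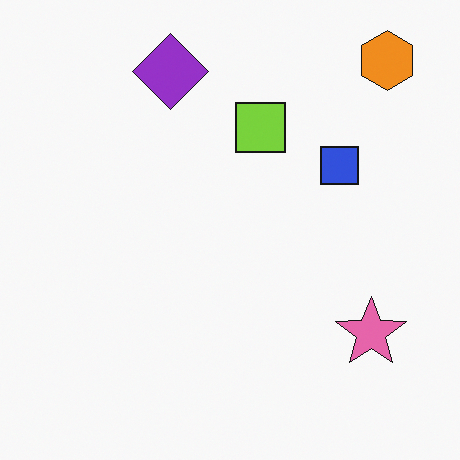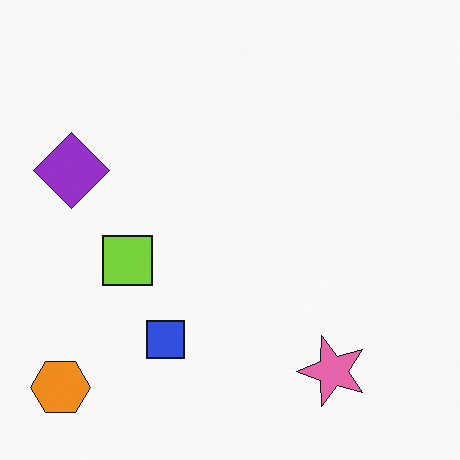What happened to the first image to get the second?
This is the original image transposed (reflected across the top-left ↔ bottom-right diagonal).

Shapes have swapped their row and column positions — what was in the top-right is now in the bottom-left — a diagonal reflection.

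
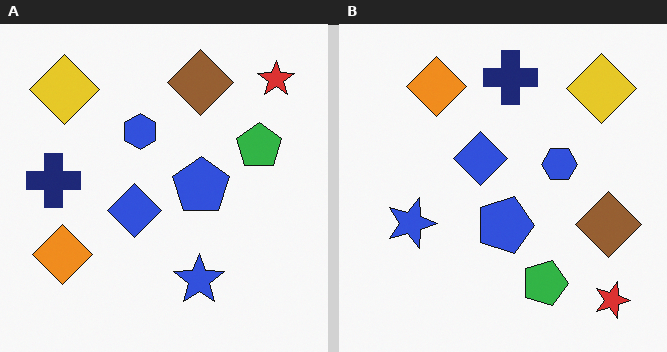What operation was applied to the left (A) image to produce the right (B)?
Rotated 90° clockwise.

The red star sits in the top-right of the left (A) image and the bottom-right of the right (B) — consistent with a whole-image 90° clockwise rotation.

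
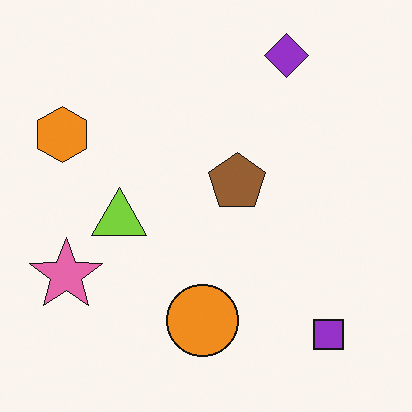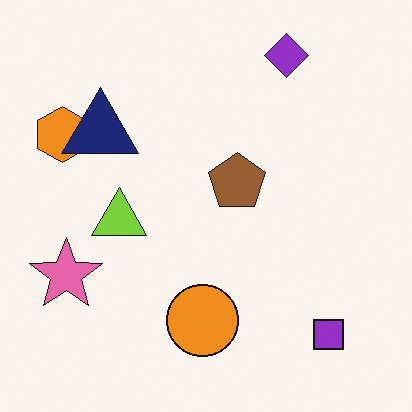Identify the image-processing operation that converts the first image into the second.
It was overlaid with an additional navy triangle.

A navy triangle appears in the second image that is absent from the first.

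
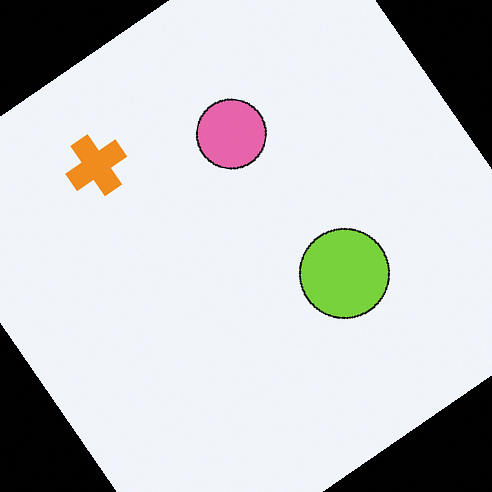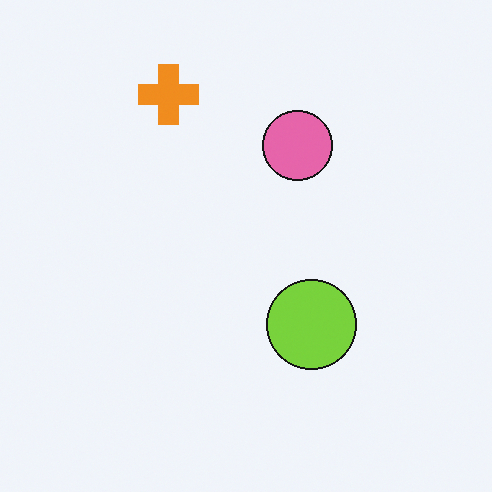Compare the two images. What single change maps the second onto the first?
The first image is the second rotated counter-clockwise by a large amount — several tens of degrees.

Every shape is tilted by the same angle and the image corners show triangular fill wedges — a whole-image rotation by a non-right angle.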